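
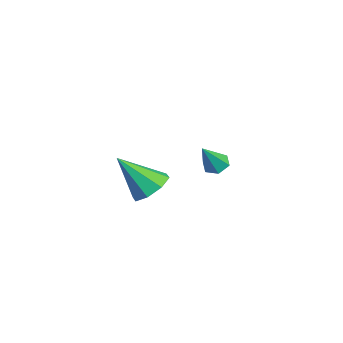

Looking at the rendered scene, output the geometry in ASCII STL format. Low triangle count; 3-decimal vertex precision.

solid 
facet normal -0.415 0.434 -0.799
outer loop
vertex -3.185 2.532 -1.503
vertex -3.754 2.529 -1.209
vertex -3.361 3.03 -1.141
endloop
endfacet
facet normal 0.953 0.298 0.053
outer loop
vertex -3.185 2.532 -1.503
vertex -3.361 3.03 -1.141
vertex -3.046 1.791 0.149
endloop
endfacet
facet normal -0.416 0.435 -0.799
outer loop
vertex -3.361 3.03 -1.141
vertex -3.754 2.529 -1.209
vertex -3.929 3.027 -0.847
endloop
endfacet
facet normal 0.315 0.722 0.616
outer loop
vertex -3.361 3.03 -1.141
vertex -3.929 3.027 -0.847
vertex -3.046 1.791 0.149
endloop
endfacet
facet normal -0.415 0.435 -0.799
outer loop
vertex -3.929 3.027 -0.847
vertex -3.754 2.529 -1.209
vertex -4.322 2.527 -0.915
endloop
endfacet
facet normal -0.509 0.290 0.811
outer loop
vertex -3.929 3.027 -0.847
vertex -4.322 2.527 -0.915
vertex -3.046 1.791 0.149
endloop
endfacet
facet normal -0.415 0.435 -0.799
outer loop
vertex -4.322 2.527 -0.915
vertex -3.754 2.529 -1.209
vertex -4.147 2.029 -1.277
endloop
endfacet
facet normal -0.696 -0.566 0.443
outer loop
vertex -4.322 2.527 -0.915
vertex -4.147 2.029 -1.277
vertex -3.046 1.791 0.149
endloop
endfacet
facet normal -0.415 0.435 -0.799
outer loop
vertex -4.147 2.029 -1.277
vertex -3.754 2.529 -1.209
vertex -3.578 2.032 -1.571
endloop
endfacet
facet normal -0.057 -0.991 -0.121
outer loop
vertex -4.147 2.029 -1.277
vertex -3.578 2.032 -1.571
vertex -3.046 1.791 0.149
endloop
endfacet
facet normal -0.415 0.435 -0.799
outer loop
vertex -3.578 2.032 -1.571
vertex -3.754 2.529 -1.209
vertex -3.185 2.532 -1.503
endloop
endfacet
facet normal 0.766 -0.560 -0.315
outer loop
vertex -3.578 2.032 -1.571
vertex -3.185 2.532 -1.503
vertex -3.046 1.791 0.149
endloop
endfacet
facet normal 0.168 0.625 -0.762
outer loop
vertex 2.351 -0.719 0.994
vertex 1.552 -1.016 0.574
vertex 1.771 -0.325 1.189
endloop
endfacet
facet normal 0.468 0.273 0.840
outer loop
vertex 2.351 -0.719 0.994
vertex 1.771 -0.325 1.189
vertex 1.208 -2.304 2.146
endloop
endfacet
facet normal 0.167 0.625 -0.762
outer loop
vertex 1.771 -0.325 1.189
vertex 1.552 -1.016 0.574
vertex 1.063 -0.337 1.024
endloop
endfacet
facet normal -0.208 0.473 0.856
outer loop
vertex 1.771 -0.325 1.189
vertex 1.063 -0.337 1.024
vertex 1.208 -2.304 2.146
endloop
endfacet
facet normal 0.166 0.625 -0.763
outer loop
vertex 1.063 -0.337 1.024
vertex 1.552 -1.016 0.574
vertex 0.642 -0.747 0.596
endloop
endfacet
facet normal -0.800 0.252 0.545
outer loop
vertex 1.063 -0.337 1.024
vertex 0.642 -0.747 0.596
vertex 1.208 -2.304 2.146
endloop
endfacet
facet normal 0.166 0.625 -0.762
outer loop
vertex 0.642 -0.747 0.596
vertex 1.552 -1.016 0.574
vertex 0.753 -1.314 0.155
endloop
endfacet
facet normal -0.962 -0.259 0.091
outer loop
vertex 0.642 -0.747 0.596
vertex 0.753 -1.314 0.155
vertex 1.208 -2.304 2.146
endloop
endfacet
facet normal 0.167 0.625 -0.763
outer loop
vertex 0.753 -1.314 0.155
vertex 1.552 -1.016 0.574
vertex 1.333 -1.707 -0.04
endloop
endfacet
facet normal -0.599 -0.763 -0.243
outer loop
vertex 0.753 -1.314 0.155
vertex 1.333 -1.707 -0.04
vertex 1.208 -2.304 2.146
endloop
endfacet
facet normal 0.168 0.624 -0.763
outer loop
vertex 1.333 -1.707 -0.04
vertex 1.552 -1.016 0.574
vertex 2.041 -1.696 0.125
endloop
endfacet
facet normal 0.075 -0.963 -0.259
outer loop
vertex 1.333 -1.707 -0.04
vertex 2.041 -1.696 0.125
vertex 1.208 -2.304 2.146
endloop
endfacet
facet normal 0.167 0.624 -0.763
outer loop
vertex 2.041 -1.696 0.125
vertex 1.552 -1.016 0.574
vertex 2.463 -1.286 0.553
endloop
endfacet
facet normal 0.668 -0.742 0.052
outer loop
vertex 2.041 -1.696 0.125
vertex 2.463 -1.286 0.553
vertex 1.208 -2.304 2.146
endloop
endfacet
facet normal 0.168 0.626 -0.762
outer loop
vertex 2.463 -1.286 0.553
vertex 1.552 -1.016 0.574
vertex 2.351 -0.719 0.994
endloop
endfacet
facet normal 0.831 -0.230 0.507
outer loop
vertex 2.463 -1.286 0.553
vertex 2.351 -0.719 0.994
vertex 1.208 -2.304 2.146
endloop
endfacet

endsolid


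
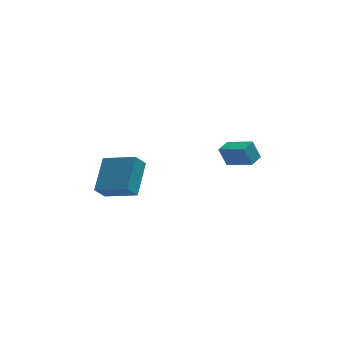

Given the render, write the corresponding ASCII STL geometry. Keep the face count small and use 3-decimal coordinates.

solid 
facet normal -0.759 0.558 -0.334
outer loop
vertex -4.269 -0.189 -1.662
vertex -3.571 1.491 -0.442
vertex -3.696 0.131 -2.43
endloop
endfacet
facet normal -0.318 -0.767 -0.557
outer loop
vertex -2.169 -0.991 -1.758
vertex -4.269 -0.189 -1.662
vertex -3.696 0.131 -2.43
endloop
endfacet
facet normal -0.759 0.559 -0.334
outer loop
vertex -3.696 0.131 -2.43
vertex -3.571 1.491 -0.442
vertex -2.997 1.811 -1.21
endloop
endfacet
facet normal 0.567 0.316 -0.760
outer loop
vertex -2.997 1.811 -1.21
vertex -2.169 -0.991 -1.758
vertex -3.696 0.131 -2.43
endloop
endfacet
facet normal -0.567 -0.317 0.760
outer loop
vertex -4.269 -0.189 -1.662
vertex -2.044 0.369 0.23
vertex -3.571 1.491 -0.442
endloop
endfacet
facet normal -0.318 -0.767 -0.557
outer loop
vertex -2.743 -1.311 -0.99
vertex -4.269 -0.189 -1.662
vertex -2.169 -0.991 -1.758
endloop
endfacet
facet normal -0.567 -0.316 0.760
outer loop
vertex -2.743 -1.311 -0.99
vertex -2.044 0.369 0.23
vertex -4.269 -0.189 -1.662
endloop
endfacet
facet normal 0.318 0.767 0.557
outer loop
vertex -3.571 1.491 -0.442
vertex -2.044 0.369 0.23
vertex -2.997 1.811 -1.21
endloop
endfacet
facet normal 0.567 0.316 -0.760
outer loop
vertex -1.471 0.689 -0.538
vertex -2.169 -0.991 -1.758
vertex -2.997 1.811 -1.21
endloop
endfacet
facet normal 0.319 0.767 0.557
outer loop
vertex -2.997 1.811 -1.21
vertex -2.044 0.369 0.23
vertex -1.471 0.689 -0.538
endloop
endfacet
facet normal 0.759 -0.558 0.335
outer loop
vertex -1.471 0.689 -0.538
vertex -2.743 -1.311 -0.99
vertex -2.169 -0.991 -1.758
endloop
endfacet
facet normal 0.759 -0.558 0.334
outer loop
vertex -2.044 0.369 0.23
vertex -2.743 -1.311 -0.99
vertex -1.471 0.689 -0.538
endloop
endfacet
facet normal -0.649 0.663 -0.373
outer loop
vertex 2.252 0.344 0.31
vertex 2.843 0.976 0.405
vertex 2.653 0.131 -0.768
endloop
endfacet
facet normal -0.679 -0.726 -0.109
outer loop
vertex 3.737 -0.976 -0.145
vertex 2.252 0.344 0.31
vertex 2.653 0.131 -0.768
endloop
endfacet
facet normal -0.649 0.663 -0.373
outer loop
vertex 2.653 0.131 -0.768
vertex 2.843 0.976 0.405
vertex 3.244 0.763 -0.673
endloop
endfacet
facet normal 0.343 -0.182 -0.921
outer loop
vertex 3.244 0.763 -0.673
vertex 3.737 -0.976 -0.145
vertex 2.653 0.131 -0.768
endloop
endfacet
facet normal -0.343 0.182 0.921
outer loop
vertex 2.252 0.344 0.31
vertex 3.927 -0.131 1.028
vertex 2.843 0.976 0.405
endloop
endfacet
facet normal -0.679 -0.726 -0.109
outer loop
vertex 3.336 -0.763 0.933
vertex 2.252 0.344 0.31
vertex 3.737 -0.976 -0.145
endloop
endfacet
facet normal -0.343 0.182 0.921
outer loop
vertex 3.336 -0.763 0.933
vertex 3.927 -0.131 1.028
vertex 2.252 0.344 0.31
endloop
endfacet
facet normal 0.679 0.726 0.109
outer loop
vertex 2.843 0.976 0.405
vertex 3.927 -0.131 1.028
vertex 3.244 0.763 -0.673
endloop
endfacet
facet normal 0.343 -0.182 -0.921
outer loop
vertex 4.328 -0.344 -0.05
vertex 3.737 -0.976 -0.145
vertex 3.244 0.763 -0.673
endloop
endfacet
facet normal 0.679 0.726 0.109
outer loop
vertex 3.244 0.763 -0.673
vertex 3.927 -0.131 1.028
vertex 4.328 -0.344 -0.05
endloop
endfacet
facet normal 0.649 -0.663 0.373
outer loop
vertex 4.328 -0.344 -0.05
vertex 3.336 -0.763 0.933
vertex 3.737 -0.976 -0.145
endloop
endfacet
facet normal 0.649 -0.663 0.373
outer loop
vertex 3.927 -0.131 1.028
vertex 3.336 -0.763 0.933
vertex 4.328 -0.344 -0.05
endloop
endfacet

endsolid


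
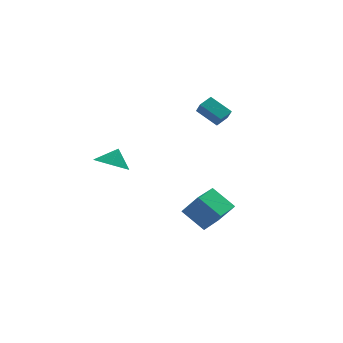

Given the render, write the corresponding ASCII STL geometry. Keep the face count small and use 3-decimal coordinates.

solid 
facet normal -0.469 -0.344 -0.813
outer loop
vertex -2.451 0.666 0.255
vertex -3.284 0.352 0.868
vertex -3.025 1.256 0.336
endloop
endfacet
facet normal 0.720 0.690 0.075
outer loop
vertex -2.451 0.666 0.255
vertex -3.025 1.256 0.336
vertex -2.716 0.768 1.852
endloop
endfacet
facet normal -0.469 -0.344 -0.813
outer loop
vertex -3.025 1.256 0.336
vertex -3.284 0.352 0.868
vertex -3.75 1.316 0.729
endloop
endfacet
facet normal 0.218 0.941 0.259
outer loop
vertex -3.025 1.256 0.336
vertex -3.75 1.316 0.729
vertex -2.716 0.768 1.852
endloop
endfacet
facet normal -0.469 -0.344 -0.814
outer loop
vertex -3.75 1.316 0.729
vertex -3.284 0.352 0.868
vertex -4.202 0.811 1.203
endloop
endfacet
facet normal -0.237 0.769 0.594
outer loop
vertex -3.75 1.316 0.729
vertex -4.202 0.811 1.203
vertex -2.716 0.768 1.852
endloop
endfacet
facet normal -0.469 -0.344 -0.814
outer loop
vertex -4.202 0.811 1.203
vertex -3.284 0.352 0.868
vertex -4.116 0.038 1.48
endloop
endfacet
facet normal -0.378 0.275 0.884
outer loop
vertex -4.202 0.811 1.203
vertex -4.116 0.038 1.48
vertex -2.716 0.768 1.852
endloop
endfacet
facet normal -0.469 -0.344 -0.814
outer loop
vertex -4.116 0.038 1.48
vertex -3.284 0.352 0.868
vertex -3.542 -0.552 1.399
endloop
endfacet
facet normal -0.124 -0.252 0.960
outer loop
vertex -4.116 0.038 1.48
vertex -3.542 -0.552 1.399
vertex -2.716 0.768 1.852
endloop
endfacet
facet normal -0.468 -0.344 -0.814
outer loop
vertex -3.542 -0.552 1.399
vertex -3.284 0.352 0.868
vertex -2.817 -0.612 1.007
endloop
endfacet
facet normal 0.378 -0.503 0.777
outer loop
vertex -3.542 -0.552 1.399
vertex -2.817 -0.612 1.007
vertex -2.716 0.768 1.852
endloop
endfacet
facet normal -0.469 -0.344 -0.813
outer loop
vertex -2.817 -0.612 1.007
vertex -3.284 0.352 0.868
vertex -2.365 -0.108 0.533
endloop
endfacet
facet normal 0.833 -0.332 0.442
outer loop
vertex -2.817 -0.612 1.007
vertex -2.365 -0.108 0.533
vertex -2.716 0.768 1.852
endloop
endfacet
facet normal -0.469 -0.344 -0.813
outer loop
vertex -2.365 -0.108 0.533
vertex -3.284 0.352 0.868
vertex -2.451 0.666 0.255
endloop
endfacet
facet normal 0.975 0.163 0.151
outer loop
vertex -2.365 -0.108 0.533
vertex -2.451 0.666 0.255
vertex -2.716 0.768 1.852
endloop
endfacet
facet normal -0.516 0.634 0.576
outer loop
vertex 0.358 -4.03 -0.074
vertex 1.699 -2.732 -0.302
vertex -0.402 -3.473 -1.367
endloop
endfacet
facet normal -0.713 -0.690 0.122
outer loop
vertex 0.521 -4.608 -2.398
vertex 0.358 -4.03 -0.074
vertex -0.402 -3.473 -1.367
endloop
endfacet
facet normal -0.516 0.634 0.576
outer loop
vertex -0.402 -3.473 -1.367
vertex 1.699 -2.732 -0.302
vertex 0.939 -2.175 -1.595
endloop
endfacet
facet normal -0.475 0.348 -0.808
outer loop
vertex 0.939 -2.175 -1.595
vertex 0.521 -4.608 -2.398
vertex -0.402 -3.473 -1.367
endloop
endfacet
facet normal 0.475 -0.348 0.808
outer loop
vertex 0.358 -4.03 -0.074
vertex 2.622 -3.867 -1.333
vertex 1.699 -2.732 -0.302
endloop
endfacet
facet normal -0.713 -0.690 0.122
outer loop
vertex 1.281 -5.165 -1.105
vertex 0.358 -4.03 -0.074
vertex 0.521 -4.608 -2.398
endloop
endfacet
facet normal 0.475 -0.348 0.808
outer loop
vertex 1.281 -5.165 -1.105
vertex 2.622 -3.867 -1.333
vertex 0.358 -4.03 -0.074
endloop
endfacet
facet normal 0.713 0.690 -0.122
outer loop
vertex 1.699 -2.732 -0.302
vertex 2.622 -3.867 -1.333
vertex 0.939 -2.175 -1.595
endloop
endfacet
facet normal -0.475 0.348 -0.808
outer loop
vertex 1.862 -3.31 -2.626
vertex 0.521 -4.608 -2.398
vertex 0.939 -2.175 -1.595
endloop
endfacet
facet normal 0.713 0.690 -0.122
outer loop
vertex 0.939 -2.175 -1.595
vertex 2.622 -3.867 -1.333
vertex 1.862 -3.31 -2.626
endloop
endfacet
facet normal 0.516 -0.634 -0.576
outer loop
vertex 1.862 -3.31 -2.626
vertex 1.281 -5.165 -1.105
vertex 0.521 -4.608 -2.398
endloop
endfacet
facet normal 0.516 -0.634 -0.576
outer loop
vertex 2.622 -3.867 -1.333
vertex 1.281 -5.165 -1.105
vertex 1.862 -3.31 -2.626
endloop
endfacet
facet normal -0.544 0.675 0.498
outer loop
vertex 3.12 3.365 3.193
vertex 3.974 3.854 3.463
vertex 3.064 3.887 2.425
endloop
endfacet
facet normal -0.837 -0.479 -0.264
outer loop
vertex 3.966 2.766 1.597
vertex 3.12 3.365 3.193
vertex 3.064 3.887 2.425
endloop
endfacet
facet normal -0.544 0.675 0.498
outer loop
vertex 3.064 3.887 2.425
vertex 3.974 3.854 3.463
vertex 3.918 4.376 2.695
endloop
endfacet
facet normal -0.060 0.561 -0.825
outer loop
vertex 3.918 4.376 2.695
vertex 3.966 2.766 1.597
vertex 3.064 3.887 2.425
endloop
endfacet
facet normal 0.060 -0.561 0.825
outer loop
vertex 3.12 3.365 3.193
vertex 4.876 2.733 2.635
vertex 3.974 3.854 3.463
endloop
endfacet
facet normal -0.837 -0.479 -0.264
outer loop
vertex 4.022 2.244 2.365
vertex 3.12 3.365 3.193
vertex 3.966 2.766 1.597
endloop
endfacet
facet normal 0.060 -0.561 0.825
outer loop
vertex 4.022 2.244 2.365
vertex 4.876 2.733 2.635
vertex 3.12 3.365 3.193
endloop
endfacet
facet normal 0.837 0.479 0.264
outer loop
vertex 3.974 3.854 3.463
vertex 4.876 2.733 2.635
vertex 3.918 4.376 2.695
endloop
endfacet
facet normal -0.060 0.561 -0.825
outer loop
vertex 4.82 3.255 1.867
vertex 3.966 2.766 1.597
vertex 3.918 4.376 2.695
endloop
endfacet
facet normal 0.837 0.479 0.264
outer loop
vertex 3.918 4.376 2.695
vertex 4.876 2.733 2.635
vertex 4.82 3.255 1.867
endloop
endfacet
facet normal 0.544 -0.675 -0.498
outer loop
vertex 4.82 3.255 1.867
vertex 4.022 2.244 2.365
vertex 3.966 2.766 1.597
endloop
endfacet
facet normal 0.544 -0.675 -0.498
outer loop
vertex 4.876 2.733 2.635
vertex 4.022 2.244 2.365
vertex 4.82 3.255 1.867
endloop
endfacet

endsolid


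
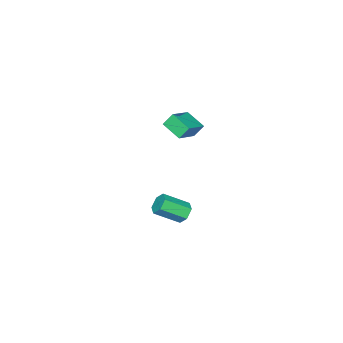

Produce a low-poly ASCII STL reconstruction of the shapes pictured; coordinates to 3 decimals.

solid 
facet normal -0.425 0.409 0.808
outer loop
vertex -4.018 0.697 4.189
vertex -2.578 0.846 4.871
vertex -3.892 1.85 3.671
endloop
endfacet
facet normal -0.900 -0.093 -0.427
outer loop
vertex -3.522 1.494 2.969
vertex -4.018 0.697 4.189
vertex -3.892 1.85 3.671
endloop
endfacet
facet normal -0.425 0.409 0.808
outer loop
vertex -3.892 1.85 3.671
vertex -2.578 0.846 4.871
vertex -2.452 1.999 4.354
endloop
endfacet
facet normal 0.100 0.908 -0.408
outer loop
vertex -2.452 1.999 4.354
vertex -3.522 1.494 2.969
vertex -3.892 1.85 3.671
endloop
endfacet
facet normal -0.099 -0.908 0.408
outer loop
vertex -4.018 0.697 4.189
vertex -2.208 0.49 4.169
vertex -2.578 0.846 4.871
endloop
endfacet
facet normal -0.900 -0.093 -0.426
outer loop
vertex -3.648 0.341 3.486
vertex -4.018 0.697 4.189
vertex -3.522 1.494 2.969
endloop
endfacet
facet normal -0.099 -0.908 0.407
outer loop
vertex -3.648 0.341 3.486
vertex -2.208 0.49 4.169
vertex -4.018 0.697 4.189
endloop
endfacet
facet normal 0.900 0.093 0.427
outer loop
vertex -2.578 0.846 4.871
vertex -2.208 0.49 4.169
vertex -2.452 1.999 4.354
endloop
endfacet
facet normal 0.099 0.908 -0.408
outer loop
vertex -2.082 1.643 3.651
vertex -3.522 1.494 2.969
vertex -2.452 1.999 4.354
endloop
endfacet
facet normal 0.900 0.093 0.426
outer loop
vertex -2.452 1.999 4.354
vertex -2.208 0.49 4.169
vertex -2.082 1.643 3.651
endloop
endfacet
facet normal 0.425 -0.409 -0.808
outer loop
vertex -2.082 1.643 3.651
vertex -3.648 0.341 3.486
vertex -3.522 1.494 2.969
endloop
endfacet
facet normal 0.425 -0.409 -0.807
outer loop
vertex -2.208 0.49 4.169
vertex -3.648 0.341 3.486
vertex -2.082 1.643 3.651
endloop
endfacet
facet normal -0.594 0.603 -0.533
outer loop
vertex -2.933 1.048 -3.821
vertex -3.416 0.994 -3.344
vertex -2.951 1.488 -3.303
endloop
endfacet
facet normal 0.804 0.466 -0.368
outer loop
vertex -2.933 1.048 -3.821
vertex -2.951 1.488 -3.303
vertex -1.942 0.04 -2.932
endloop
endfacet
facet normal 0.804 0.466 -0.369
outer loop
vertex -1.942 0.04 -2.932
vertex -2.951 1.488 -3.303
vertex -1.959 0.48 -2.414
endloop
endfacet
facet normal 0.593 -0.604 0.532
outer loop
vertex -1.942 0.04 -2.932
vertex -1.959 0.48 -2.414
vertex -2.424 -0.014 -2.456
endloop
endfacet
facet normal -0.594 0.603 -0.532
outer loop
vertex -2.951 1.488 -3.303
vertex -3.416 0.994 -3.344
vertex -3.433 1.434 -2.826
endloop
endfacet
facet normal 0.381 0.793 0.475
outer loop
vertex -2.951 1.488 -3.303
vertex -3.433 1.434 -2.826
vertex -1.959 0.48 -2.414
endloop
endfacet
facet normal 0.381 0.793 0.475
outer loop
vertex -1.959 0.48 -2.414
vertex -3.433 1.434 -2.826
vertex -2.442 0.426 -1.937
endloop
endfacet
facet normal 0.593 -0.604 0.532
outer loop
vertex -1.959 0.48 -2.414
vertex -2.442 0.426 -1.937
vertex -2.424 -0.014 -2.456
endloop
endfacet
facet normal -0.593 0.604 -0.532
outer loop
vertex -3.433 1.434 -2.826
vertex -3.416 0.994 -3.344
vertex -3.898 0.94 -2.868
endloop
endfacet
facet normal -0.424 0.328 0.844
outer loop
vertex -3.433 1.434 -2.826
vertex -3.898 0.94 -2.868
vertex -2.442 0.426 -1.937
endloop
endfacet
facet normal -0.424 0.328 0.844
outer loop
vertex -2.442 0.426 -1.937
vertex -3.898 0.94 -2.868
vertex -2.907 -0.068 -1.979
endloop
endfacet
facet normal 0.593 -0.604 0.532
outer loop
vertex -2.442 0.426 -1.937
vertex -2.907 -0.068 -1.979
vertex -2.424 -0.014 -2.456
endloop
endfacet
facet normal -0.593 0.604 -0.532
outer loop
vertex -3.898 0.94 -2.868
vertex -3.416 0.994 -3.344
vertex -3.881 0.5 -3.386
endloop
endfacet
facet normal -0.804 -0.465 0.369
outer loop
vertex -3.898 0.94 -2.868
vertex -3.881 0.5 -3.386
vertex -2.907 -0.068 -1.979
endloop
endfacet
facet normal -0.804 -0.467 0.368
outer loop
vertex -2.907 -0.068 -1.979
vertex -3.881 0.5 -3.386
vertex -2.889 -0.508 -2.497
endloop
endfacet
facet normal 0.594 -0.603 0.533
outer loop
vertex -2.907 -0.068 -1.979
vertex -2.889 -0.508 -2.497
vertex -2.424 -0.014 -2.456
endloop
endfacet
facet normal -0.593 0.604 -0.532
outer loop
vertex -3.881 0.5 -3.386
vertex -3.416 0.994 -3.344
vertex -3.398 0.554 -3.863
endloop
endfacet
facet normal -0.380 -0.793 -0.475
outer loop
vertex -3.881 0.5 -3.386
vertex -3.398 0.554 -3.863
vertex -2.889 -0.508 -2.497
endloop
endfacet
facet normal -0.381 -0.793 -0.475
outer loop
vertex -2.889 -0.508 -2.497
vertex -3.398 0.554 -3.863
vertex -2.407 -0.454 -2.974
endloop
endfacet
facet normal 0.594 -0.603 0.532
outer loop
vertex -2.889 -0.508 -2.497
vertex -2.407 -0.454 -2.974
vertex -2.424 -0.014 -2.456
endloop
endfacet
facet normal -0.593 0.604 -0.532
outer loop
vertex -3.398 0.554 -3.863
vertex -3.416 0.994 -3.344
vertex -2.933 1.048 -3.821
endloop
endfacet
facet normal 0.424 -0.328 -0.844
outer loop
vertex -3.398 0.554 -3.863
vertex -2.933 1.048 -3.821
vertex -2.407 -0.454 -2.974
endloop
endfacet
facet normal 0.424 -0.328 -0.844
outer loop
vertex -2.407 -0.454 -2.974
vertex -2.933 1.048 -3.821
vertex -1.942 0.04 -2.932
endloop
endfacet
facet normal 0.593 -0.604 0.532
outer loop
vertex -2.407 -0.454 -2.974
vertex -1.942 0.04 -2.932
vertex -2.424 -0.014 -2.456
endloop
endfacet

endsolid


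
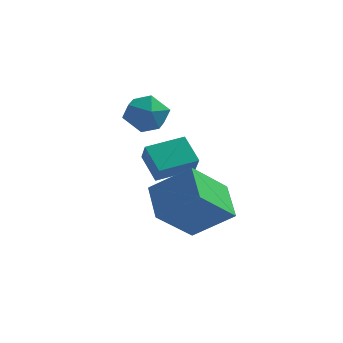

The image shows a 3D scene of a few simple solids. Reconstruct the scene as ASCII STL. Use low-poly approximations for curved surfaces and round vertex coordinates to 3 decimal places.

solid 
facet normal -0.459 0.088 0.884
outer loop
vertex -2.924 1.937 0.236
vertex -2.857 1.001 0.364
vertex -2.164 1.571 0.667
endloop
endfacet
facet normal -0.087 0.678 0.730
outer loop
vertex -2.924 1.937 0.236
vertex -2.164 1.571 0.667
vertex -2.06 2.267 0.033
endloop
endfacet
facet normal -0.332 0.937 0.111
outer loop
vertex -2.924 1.937 0.236
vertex -2.06 2.267 0.033
vertex -2.688 2.127 -0.661
endloop
endfacet
facet normal -0.854 0.507 -0.117
outer loop
vertex -2.924 1.937 0.236
vertex -2.688 2.127 -0.661
vertex -3.18 1.345 -0.456
endloop
endfacet
facet normal -0.933 -0.018 0.360
outer loop
vertex -2.924 1.937 0.236
vertex -3.18 1.345 -0.456
vertex -2.857 1.001 0.364
endloop
endfacet
facet normal 0.595 0.491 0.636
outer loop
vertex -2.06 2.267 0.033
vertex -2.164 1.571 0.667
vertex -1.46 1.535 0.036
endloop
endfacet
facet normal -0.006 -0.463 0.886
outer loop
vertex -2.164 1.571 0.667
vertex -2.857 1.001 0.364
vertex -1.952 0.753 0.241
endloop
endfacet
facet normal -0.773 -0.633 0.039
outer loop
vertex -2.857 1.001 0.364
vertex -3.18 1.345 -0.456
vertex -2.58 0.613 -0.453
endloop
endfacet
facet normal -0.646 0.214 -0.733
outer loop
vertex -3.18 1.345 -0.456
vertex -2.688 2.127 -0.661
vertex -2.476 1.309 -1.087
endloop
endfacet
facet normal 0.200 0.910 -0.364
outer loop
vertex -2.688 2.127 -0.661
vertex -2.06 2.267 0.033
vertex -1.783 1.879 -0.784
endloop
endfacet
facet normal 0.854 -0.507 0.117
outer loop
vertex -1.716 0.943 -0.656
vertex -1.46 1.535 0.036
vertex -1.952 0.753 0.241
endloop
endfacet
facet normal 0.332 -0.937 -0.111
outer loop
vertex -1.716 0.943 -0.656
vertex -1.952 0.753 0.241
vertex -2.58 0.613 -0.453
endloop
endfacet
facet normal 0.087 -0.678 -0.730
outer loop
vertex -1.716 0.943 -0.656
vertex -2.58 0.613 -0.453
vertex -2.476 1.309 -1.087
endloop
endfacet
facet normal 0.459 -0.088 -0.884
outer loop
vertex -1.716 0.943 -0.656
vertex -2.476 1.309 -1.087
vertex -1.783 1.879 -0.784
endloop
endfacet
facet normal 0.933 0.018 -0.360
outer loop
vertex -1.716 0.943 -0.656
vertex -1.783 1.879 -0.784
vertex -1.46 1.535 0.036
endloop
endfacet
facet normal 0.646 -0.214 0.733
outer loop
vertex -1.952 0.753 0.241
vertex -1.46 1.535 0.036
vertex -2.164 1.571 0.667
endloop
endfacet
facet normal -0.200 -0.910 0.364
outer loop
vertex -2.58 0.613 -0.453
vertex -1.952 0.753 0.241
vertex -2.857 1.001 0.364
endloop
endfacet
facet normal -0.595 -0.491 -0.636
outer loop
vertex -2.476 1.309 -1.087
vertex -2.58 0.613 -0.453
vertex -3.18 1.345 -0.456
endloop
endfacet
facet normal 0.006 0.463 -0.886
outer loop
vertex -1.783 1.879 -0.784
vertex -2.476 1.309 -1.087
vertex -2.688 2.127 -0.661
endloop
endfacet
facet normal 0.773 0.633 -0.039
outer loop
vertex -1.46 1.535 0.036
vertex -1.783 1.879 -0.784
vertex -2.06 2.267 0.033
endloop
endfacet
facet normal -0.801 -0.056 -0.595
outer loop
vertex -1.278 -2.252 -1.949
vertex -0.317 -1.058 -3.355
vertex -0.686 -3.526 -2.626
endloop
endfacet
facet normal -0.462 -0.574 0.676
outer loop
vertex 0.797 -3.422 -1.525
vertex -1.278 -2.252 -1.949
vertex -0.686 -3.526 -2.626
endloop
endfacet
facet normal -0.801 -0.056 -0.596
outer loop
vertex -0.686 -3.526 -2.626
vertex -0.317 -1.058 -3.355
vertex 0.276 -2.332 -4.032
endloop
endfacet
facet normal 0.380 -0.817 -0.434
outer loop
vertex 0.276 -2.332 -4.032
vertex 0.797 -3.422 -1.525
vertex -0.686 -3.526 -2.626
endloop
endfacet
facet normal -0.380 0.817 0.434
outer loop
vertex -1.278 -2.252 -1.949
vertex 1.166 -0.954 -2.254
vertex -0.317 -1.058 -3.355
endloop
endfacet
facet normal -0.462 -0.574 0.676
outer loop
vertex 0.204 -2.148 -0.848
vertex -1.278 -2.252 -1.949
vertex 0.797 -3.422 -1.525
endloop
endfacet
facet normal -0.380 0.817 0.434
outer loop
vertex 0.204 -2.148 -0.848
vertex 1.166 -0.954 -2.254
vertex -1.278 -2.252 -1.949
endloop
endfacet
facet normal 0.462 0.574 -0.676
outer loop
vertex -0.317 -1.058 -3.355
vertex 1.166 -0.954 -2.254
vertex 0.276 -2.332 -4.032
endloop
endfacet
facet normal 0.380 -0.817 -0.434
outer loop
vertex 1.758 -2.228 -2.931
vertex 0.797 -3.422 -1.525
vertex 0.276 -2.332 -4.032
endloop
endfacet
facet normal 0.462 0.574 -0.676
outer loop
vertex 0.276 -2.332 -4.032
vertex 1.166 -0.954 -2.254
vertex 1.758 -2.228 -2.931
endloop
endfacet
facet normal 0.801 0.056 0.596
outer loop
vertex 1.758 -2.228 -2.931
vertex 0.204 -2.148 -0.848
vertex 0.797 -3.422 -1.525
endloop
endfacet
facet normal 0.801 0.056 0.596
outer loop
vertex 1.166 -0.954 -2.254
vertex 0.204 -2.148 -0.848
vertex 1.758 -2.228 -2.931
endloop
endfacet
facet normal -0.786 -0.603 -0.140
outer loop
vertex -1.128 -1.367 -1.564
vertex -1.816 -0.641 -0.831
vertex -1.397 -0.835 -2.343
endloop
endfacet
facet normal 0.555 -0.585 -0.591
outer loop
vertex -0.204 0.081 -2.129
vertex -1.128 -1.367 -1.564
vertex -1.397 -0.835 -2.343
endloop
endfacet
facet normal -0.785 -0.603 -0.140
outer loop
vertex -1.397 -0.835 -2.343
vertex -1.816 -0.641 -0.831
vertex -2.085 -0.11 -1.609
endloop
endfacet
facet normal -0.275 0.543 -0.794
outer loop
vertex -2.085 -0.11 -1.609
vertex -0.204 0.081 -2.129
vertex -1.397 -0.835 -2.343
endloop
endfacet
facet normal 0.274 -0.542 0.794
outer loop
vertex -1.128 -1.367 -1.564
vertex -0.623 0.275 -0.617
vertex -1.816 -0.641 -0.831
endloop
endfacet
facet normal 0.555 -0.585 -0.591
outer loop
vertex 0.065 -0.45 -1.351
vertex -1.128 -1.367 -1.564
vertex -0.204 0.081 -2.129
endloop
endfacet
facet normal 0.275 -0.542 0.794
outer loop
vertex 0.065 -0.45 -1.351
vertex -0.623 0.275 -0.617
vertex -1.128 -1.367 -1.564
endloop
endfacet
facet normal -0.555 0.585 0.591
outer loop
vertex -1.816 -0.641 -0.831
vertex -0.623 0.275 -0.617
vertex -2.085 -0.11 -1.609
endloop
endfacet
facet normal -0.275 0.542 -0.794
outer loop
vertex -0.892 0.807 -1.396
vertex -0.204 0.081 -2.129
vertex -2.085 -0.11 -1.609
endloop
endfacet
facet normal -0.555 0.585 0.591
outer loop
vertex -2.085 -0.11 -1.609
vertex -0.623 0.275 -0.617
vertex -0.892 0.807 -1.396
endloop
endfacet
facet normal 0.785 0.603 0.140
outer loop
vertex -0.892 0.807 -1.396
vertex 0.065 -0.45 -1.351
vertex -0.204 0.081 -2.129
endloop
endfacet
facet normal 0.785 0.603 0.141
outer loop
vertex -0.623 0.275 -0.617
vertex 0.065 -0.45 -1.351
vertex -0.892 0.807 -1.396
endloop
endfacet

endsolid


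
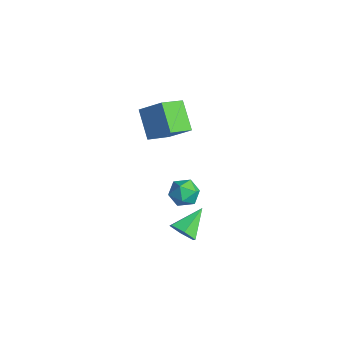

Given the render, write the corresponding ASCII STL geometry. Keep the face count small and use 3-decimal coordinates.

solid 
facet normal 0.283 -0.818 -0.501
outer loop
vertex 4.817 -3.245 -3.72
vertex 3.951 -3.556 -3.701
vertex 4.235 -3.03 -4.4
endloop
endfacet
facet normal 0.558 0.799 -0.225
outer loop
vertex 4.817 -3.245 -3.72
vertex 4.235 -3.03 -4.4
vertex 3.409 -1.984 -2.739
endloop
endfacet
facet normal 0.282 -0.818 -0.501
outer loop
vertex 4.235 -3.03 -4.4
vertex 3.951 -3.556 -3.701
vertex 3.369 -3.34 -4.381
endloop
endfacet
facet normal -0.280 0.744 -0.607
outer loop
vertex 4.235 -3.03 -4.4
vertex 3.369 -3.34 -4.381
vertex 3.409 -1.984 -2.739
endloop
endfacet
facet normal 0.282 -0.818 -0.501
outer loop
vertex 3.369 -3.34 -4.381
vertex 3.951 -3.556 -3.701
vertex 3.085 -3.866 -3.682
endloop
endfacet
facet normal -0.947 0.258 -0.190
outer loop
vertex 3.369 -3.34 -4.381
vertex 3.085 -3.866 -3.682
vertex 3.409 -1.984 -2.739
endloop
endfacet
facet normal 0.282 -0.818 -0.501
outer loop
vertex 3.085 -3.866 -3.682
vertex 3.951 -3.556 -3.701
vertex 3.666 -4.082 -3.002
endloop
endfacet
facet normal -0.775 -0.171 0.608
outer loop
vertex 3.085 -3.866 -3.682
vertex 3.666 -4.082 -3.002
vertex 3.409 -1.984 -2.739
endloop
endfacet
facet normal 0.283 -0.818 -0.500
outer loop
vertex 3.666 -4.082 -3.002
vertex 3.951 -3.556 -3.701
vertex 4.532 -3.771 -3.021
endloop
endfacet
facet normal 0.064 -0.116 0.991
outer loop
vertex 3.666 -4.082 -3.002
vertex 4.532 -3.771 -3.021
vertex 3.409 -1.984 -2.739
endloop
endfacet
facet normal 0.283 -0.818 -0.500
outer loop
vertex 4.532 -3.771 -3.021
vertex 3.951 -3.556 -3.701
vertex 4.817 -3.245 -3.72
endloop
endfacet
facet normal 0.731 0.368 0.575
outer loop
vertex 4.532 -3.771 -3.021
vertex 4.817 -3.245 -3.72
vertex 3.409 -1.984 -2.739
endloop
endfacet
facet normal -0.750 0.152 0.644
outer loop
vertex -0.572 -3.683 3.593
vertex 0.565 -2.901 4.734
vertex -0.885 -2.176 2.873
endloop
endfacet
facet normal -0.635 -0.436 -0.637
outer loop
vertex 0.615 -2.479 1.586
vertex -0.572 -3.683 3.593
vertex -0.885 -2.176 2.873
endloop
endfacet
facet normal -0.750 0.151 0.644
outer loop
vertex -0.885 -2.176 2.873
vertex 0.565 -2.901 4.734
vertex 0.251 -1.394 4.014
endloop
endfacet
facet normal -0.185 0.887 -0.424
outer loop
vertex 0.251 -1.394 4.014
vertex 0.615 -2.479 1.586
vertex -0.885 -2.176 2.873
endloop
endfacet
facet normal 0.185 -0.887 0.424
outer loop
vertex -0.572 -3.683 3.593
vertex 2.065 -3.204 3.447
vertex 0.565 -2.901 4.734
endloop
endfacet
facet normal -0.635 -0.437 -0.637
outer loop
vertex 0.929 -3.986 2.306
vertex -0.572 -3.683 3.593
vertex 0.615 -2.479 1.586
endloop
endfacet
facet normal 0.185 -0.887 0.424
outer loop
vertex 0.929 -3.986 2.306
vertex 2.065 -3.204 3.447
vertex -0.572 -3.683 3.593
endloop
endfacet
facet normal 0.635 0.437 0.637
outer loop
vertex 0.565 -2.901 4.734
vertex 2.065 -3.204 3.447
vertex 0.251 -1.394 4.014
endloop
endfacet
facet normal -0.184 0.887 -0.424
outer loop
vertex 1.752 -1.697 2.727
vertex 0.615 -2.479 1.586
vertex 0.251 -1.394 4.014
endloop
endfacet
facet normal 0.635 0.436 0.638
outer loop
vertex 0.251 -1.394 4.014
vertex 2.065 -3.204 3.447
vertex 1.752 -1.697 2.727
endloop
endfacet
facet normal 0.750 -0.151 -0.644
outer loop
vertex 1.752 -1.697 2.727
vertex 0.929 -3.986 2.306
vertex 0.615 -2.479 1.586
endloop
endfacet
facet normal 0.750 -0.151 -0.643
outer loop
vertex 2.065 -3.204 3.447
vertex 0.929 -3.986 2.306
vertex 1.752 -1.697 2.727
endloop
endfacet
facet normal 0.281 0.828 0.486
outer loop
vertex 3.889 -2.442 -0.496
vertex 3.497 -2.781 0.308
vertex 4.412 -2.972 0.104
endloop
endfacet
facet normal 0.735 0.677 -0.042
outer loop
vertex 3.889 -2.442 -0.496
vertex 4.412 -2.972 0.104
vertex 4.483 -3.108 -0.841
endloop
endfacet
facet normal 0.365 0.664 -0.653
outer loop
vertex 3.889 -2.442 -0.496
vertex 4.483 -3.108 -0.841
vertex 3.611 -3.002 -1.22
endloop
endfacet
facet normal -0.317 0.805 -0.501
outer loop
vertex 3.889 -2.442 -0.496
vertex 3.611 -3.002 -1.22
vertex 3.002 -2.8 -0.511
endloop
endfacet
facet normal -0.369 0.907 0.202
outer loop
vertex 3.889 -2.442 -0.496
vertex 3.002 -2.8 -0.511
vertex 3.497 -2.781 0.308
endloop
endfacet
facet normal 0.997 0.023 0.072
outer loop
vertex 4.483 -3.108 -0.841
vertex 4.412 -2.972 0.104
vertex 4.458 -3.86 -0.249
endloop
endfacet
facet normal 0.262 0.266 0.928
outer loop
vertex 4.412 -2.972 0.104
vertex 3.497 -2.781 0.308
vertex 3.849 -3.658 0.46
endloop
endfacet
facet normal -0.790 0.395 0.468
outer loop
vertex 3.497 -2.781 0.308
vertex 3.002 -2.8 -0.511
vertex 2.977 -3.552 0.081
endloop
endfacet
facet normal -0.705 0.230 -0.671
outer loop
vertex 3.002 -2.8 -0.511
vertex 3.611 -3.002 -1.22
vertex 3.048 -3.688 -0.864
endloop
endfacet
facet normal 0.399 0.001 -0.917
outer loop
vertex 3.611 -3.002 -1.22
vertex 4.483 -3.108 -0.841
vertex 3.963 -3.879 -1.068
endloop
endfacet
facet normal 0.317 -0.805 0.501
outer loop
vertex 3.571 -4.218 -0.264
vertex 4.458 -3.86 -0.249
vertex 3.849 -3.658 0.46
endloop
endfacet
facet normal -0.365 -0.664 0.653
outer loop
vertex 3.571 -4.218 -0.264
vertex 3.849 -3.658 0.46
vertex 2.977 -3.552 0.081
endloop
endfacet
facet normal -0.735 -0.677 0.042
outer loop
vertex 3.571 -4.218 -0.264
vertex 2.977 -3.552 0.081
vertex 3.048 -3.688 -0.864
endloop
endfacet
facet normal -0.281 -0.828 -0.486
outer loop
vertex 3.571 -4.218 -0.264
vertex 3.048 -3.688 -0.864
vertex 3.963 -3.879 -1.068
endloop
endfacet
facet normal 0.369 -0.907 -0.202
outer loop
vertex 3.571 -4.218 -0.264
vertex 3.963 -3.879 -1.068
vertex 4.458 -3.86 -0.249
endloop
endfacet
facet normal 0.705 -0.230 0.671
outer loop
vertex 3.849 -3.658 0.46
vertex 4.458 -3.86 -0.249
vertex 4.412 -2.972 0.104
endloop
endfacet
facet normal -0.399 -0.001 0.917
outer loop
vertex 2.977 -3.552 0.081
vertex 3.849 -3.658 0.46
vertex 3.497 -2.781 0.308
endloop
endfacet
facet normal -0.997 -0.023 -0.072
outer loop
vertex 3.048 -3.688 -0.864
vertex 2.977 -3.552 0.081
vertex 3.002 -2.8 -0.511
endloop
endfacet
facet normal -0.262 -0.266 -0.928
outer loop
vertex 3.963 -3.879 -1.068
vertex 3.048 -3.688 -0.864
vertex 3.611 -3.002 -1.22
endloop
endfacet
facet normal 0.790 -0.395 -0.468
outer loop
vertex 4.458 -3.86 -0.249
vertex 3.963 -3.879 -1.068
vertex 4.483 -3.108 -0.841
endloop
endfacet

endsolid


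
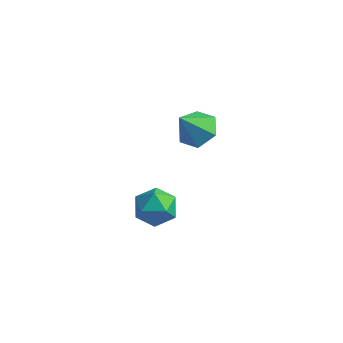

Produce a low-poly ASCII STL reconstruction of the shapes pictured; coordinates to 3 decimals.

solid 
facet normal 0.257 0.504 -0.825
outer loop
vertex -2.249 2.981 3.609
vertex -2.731 2.348 3.072
vertex -3.176 3.129 3.41
endloop
endfacet
facet normal -0.097 0.526 0.845
outer loop
vertex -2.249 2.981 3.609
vertex -3.176 3.129 3.41
vertex -3.149 1.532 4.408
endloop
endfacet
facet normal 0.257 0.504 -0.825
outer loop
vertex -3.176 3.129 3.41
vertex -2.731 2.348 3.072
vertex -3.659 2.496 2.873
endloop
endfacet
facet normal -0.852 0.267 0.451
outer loop
vertex -3.176 3.129 3.41
vertex -3.659 2.496 2.873
vertex -3.149 1.532 4.408
endloop
endfacet
facet normal 0.257 0.504 -0.825
outer loop
vertex -3.659 2.496 2.873
vertex -2.731 2.348 3.072
vertex -3.214 1.716 2.535
endloop
endfacet
facet normal -0.872 -0.490 -0.018
outer loop
vertex -3.659 2.496 2.873
vertex -3.214 1.716 2.535
vertex -3.149 1.532 4.408
endloop
endfacet
facet normal 0.258 0.504 -0.825
outer loop
vertex -3.214 1.716 2.535
vertex -2.731 2.348 3.072
vertex -2.287 1.567 2.734
endloop
endfacet
facet normal -0.139 -0.986 -0.092
outer loop
vertex -3.214 1.716 2.535
vertex -2.287 1.567 2.734
vertex -3.149 1.532 4.408
endloop
endfacet
facet normal 0.257 0.503 -0.825
outer loop
vertex -2.287 1.567 2.734
vertex -2.731 2.348 3.072
vertex -1.804 2.2 3.271
endloop
endfacet
facet normal 0.617 -0.727 0.302
outer loop
vertex -2.287 1.567 2.734
vertex -1.804 2.2 3.271
vertex -3.149 1.532 4.408
endloop
endfacet
facet normal 0.257 0.504 -0.825
outer loop
vertex -1.804 2.2 3.271
vertex -2.731 2.348 3.072
vertex -2.249 2.981 3.609
endloop
endfacet
facet normal 0.637 0.029 0.771
outer loop
vertex -1.804 2.2 3.271
vertex -2.249 2.981 3.609
vertex -3.149 1.532 4.408
endloop
endfacet
facet normal 0.161 0.970 0.183
outer loop
vertex -3.677 1.645 -2.016
vertex -4.273 1.583 -1.164
vertex -3.25 1.401 -1.098
endloop
endfacet
facet normal 0.719 0.678 -0.154
outer loop
vertex -3.677 1.645 -2.016
vertex -3.25 1.401 -1.098
vertex -2.957 0.895 -1.96
endloop
endfacet
facet normal 0.485 0.408 -0.773
outer loop
vertex -3.677 1.645 -2.016
vertex -2.957 0.895 -1.96
vertex -3.799 0.764 -2.558
endloop
endfacet
facet normal -0.216 0.533 -0.818
outer loop
vertex -3.677 1.645 -2.016
vertex -3.799 0.764 -2.558
vertex -4.612 1.19 -2.066
endloop
endfacet
facet normal -0.416 0.880 -0.227
outer loop
vertex -3.677 1.645 -2.016
vertex -4.612 1.19 -2.066
vertex -4.273 1.583 -1.164
endloop
endfacet
facet normal 0.960 0.138 0.245
outer loop
vertex -2.957 0.895 -1.96
vertex -3.25 1.401 -1.098
vertex -3.108 0.37 -1.074
endloop
endfacet
facet normal 0.058 0.610 0.790
outer loop
vertex -3.25 1.401 -1.098
vertex -4.273 1.583 -1.164
vertex -3.921 0.796 -0.582
endloop
endfacet
facet normal -0.876 0.465 0.126
outer loop
vertex -4.273 1.583 -1.164
vertex -4.612 1.19 -2.066
vertex -4.763 0.665 -1.18
endloop
endfacet
facet normal -0.551 -0.095 -0.829
outer loop
vertex -4.612 1.19 -2.066
vertex -3.799 0.764 -2.558
vertex -4.47 0.159 -2.042
endloop
endfacet
facet normal 0.583 -0.298 -0.756
outer loop
vertex -3.799 0.764 -2.558
vertex -2.957 0.895 -1.96
vertex -3.447 -0.023 -1.976
endloop
endfacet
facet normal 0.216 -0.533 0.818
outer loop
vertex -4.043 -0.085 -1.124
vertex -3.108 0.37 -1.074
vertex -3.921 0.796 -0.582
endloop
endfacet
facet normal -0.485 -0.408 0.773
outer loop
vertex -4.043 -0.085 -1.124
vertex -3.921 0.796 -0.582
vertex -4.763 0.665 -1.18
endloop
endfacet
facet normal -0.719 -0.678 0.154
outer loop
vertex -4.043 -0.085 -1.124
vertex -4.763 0.665 -1.18
vertex -4.47 0.159 -2.042
endloop
endfacet
facet normal -0.161 -0.970 -0.183
outer loop
vertex -4.043 -0.085 -1.124
vertex -4.47 0.159 -2.042
vertex -3.447 -0.023 -1.976
endloop
endfacet
facet normal 0.416 -0.880 0.227
outer loop
vertex -4.043 -0.085 -1.124
vertex -3.447 -0.023 -1.976
vertex -3.108 0.37 -1.074
endloop
endfacet
facet normal 0.551 0.095 0.829
outer loop
vertex -3.921 0.796 -0.582
vertex -3.108 0.37 -1.074
vertex -3.25 1.401 -1.098
endloop
endfacet
facet normal -0.583 0.298 0.756
outer loop
vertex -4.763 0.665 -1.18
vertex -3.921 0.796 -0.582
vertex -4.273 1.583 -1.164
endloop
endfacet
facet normal -0.960 -0.138 -0.245
outer loop
vertex -4.47 0.159 -2.042
vertex -4.763 0.665 -1.18
vertex -4.612 1.19 -2.066
endloop
endfacet
facet normal -0.058 -0.610 -0.790
outer loop
vertex -3.447 -0.023 -1.976
vertex -4.47 0.159 -2.042
vertex -3.799 0.764 -2.558
endloop
endfacet
facet normal 0.876 -0.465 -0.126
outer loop
vertex -3.108 0.37 -1.074
vertex -3.447 -0.023 -1.976
vertex -2.957 0.895 -1.96
endloop
endfacet

endsolid


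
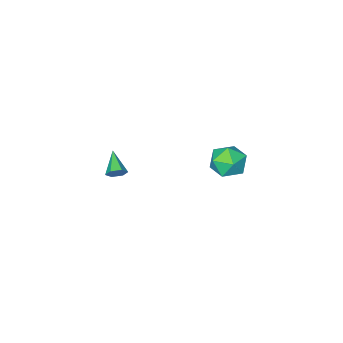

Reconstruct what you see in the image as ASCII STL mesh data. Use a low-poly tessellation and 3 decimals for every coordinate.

solid 
facet normal 0.373 0.798 -0.474
outer loop
vertex 4.073 -2.196 -0.24
vertex 3.667 -2.25 -0.651
vertex 3.564 -1.924 -0.183
endloop
endfacet
facet normal 0.165 0.103 0.981
outer loop
vertex 4.073 -2.196 -0.24
vertex 3.564 -1.924 -0.183
vertex 3.113 -3.43 0.051
endloop
endfacet
facet normal 0.375 0.797 -0.473
outer loop
vertex 3.564 -1.924 -0.183
vertex 3.667 -2.25 -0.651
vertex 3.158 -1.977 -0.594
endloop
endfacet
facet normal -0.696 0.309 0.648
outer loop
vertex 3.564 -1.924 -0.183
vertex 3.158 -1.977 -0.594
vertex 3.113 -3.43 0.051
endloop
endfacet
facet normal 0.374 0.797 -0.474
outer loop
vertex 3.158 -1.977 -0.594
vertex 3.667 -2.25 -0.651
vertex 3.261 -2.304 -1.062
endloop
endfacet
facet normal -0.982 -0.050 -0.181
outer loop
vertex 3.158 -1.977 -0.594
vertex 3.261 -2.304 -1.062
vertex 3.113 -3.43 0.051
endloop
endfacet
facet normal 0.374 0.797 -0.474
outer loop
vertex 3.261 -2.304 -1.062
vertex 3.667 -2.25 -0.651
vertex 3.77 -2.577 -1.119
endloop
endfacet
facet normal -0.406 -0.615 -0.676
outer loop
vertex 3.261 -2.304 -1.062
vertex 3.77 -2.577 -1.119
vertex 3.113 -3.43 0.051
endloop
endfacet
facet normal 0.374 0.797 -0.474
outer loop
vertex 3.77 -2.577 -1.119
vertex 3.667 -2.25 -0.651
vertex 4.176 -2.523 -0.708
endloop
endfacet
facet normal 0.456 -0.821 -0.343
outer loop
vertex 3.77 -2.577 -1.119
vertex 4.176 -2.523 -0.708
vertex 3.113 -3.43 0.051
endloop
endfacet
facet normal 0.374 0.797 -0.474
outer loop
vertex 4.176 -2.523 -0.708
vertex 3.667 -2.25 -0.651
vertex 4.073 -2.196 -0.24
endloop
endfacet
facet normal 0.742 -0.462 0.486
outer loop
vertex 4.176 -2.523 -0.708
vertex 4.073 -2.196 -0.24
vertex 3.113 -3.43 0.051
endloop
endfacet
facet normal -0.984 0.019 0.176
outer loop
vertex -4.537 -2.474 -4.083
vertex -4.379 -3.11 -3.13
vertex -4.345 -1.955 -3.067
endloop
endfacet
facet normal -0.775 0.610 -0.165
outer loop
vertex -4.537 -2.474 -4.083
vertex -4.345 -1.955 -3.067
vertex -3.83 -1.56 -4.024
endloop
endfacet
facet normal -0.470 0.414 -0.780
outer loop
vertex -4.537 -2.474 -4.083
vertex -3.83 -1.56 -4.024
vertex -3.545 -2.47 -4.678
endloop
endfacet
facet normal -0.490 -0.298 -0.819
outer loop
vertex -4.537 -2.474 -4.083
vertex -3.545 -2.47 -4.678
vertex -3.885 -3.428 -4.126
endloop
endfacet
facet normal -0.809 -0.542 -0.228
outer loop
vertex -4.537 -2.474 -4.083
vertex -3.885 -3.428 -4.126
vertex -4.379 -3.11 -3.13
endloop
endfacet
facet normal -0.278 0.931 0.235
outer loop
vertex -3.83 -1.56 -4.024
vertex -4.345 -1.955 -3.067
vertex -3.235 -1.632 -3.034
endloop
endfacet
facet normal -0.618 -0.025 0.786
outer loop
vertex -4.345 -1.955 -3.067
vertex -4.379 -3.11 -3.13
vertex -3.575 -2.59 -2.482
endloop
endfacet
facet normal -0.334 -0.933 0.133
outer loop
vertex -4.379 -3.11 -3.13
vertex -3.885 -3.428 -4.126
vertex -3.29 -3.5 -3.136
endloop
endfacet
facet normal 0.181 -0.538 -0.823
outer loop
vertex -3.885 -3.428 -4.126
vertex -3.545 -2.47 -4.678
vertex -2.775 -3.105 -4.093
endloop
endfacet
facet normal 0.216 0.613 -0.760
outer loop
vertex -3.545 -2.47 -4.678
vertex -3.83 -1.56 -4.024
vertex -2.741 -1.95 -4.03
endloop
endfacet
facet normal 0.490 0.298 0.819
outer loop
vertex -2.583 -2.586 -3.077
vertex -3.235 -1.632 -3.034
vertex -3.575 -2.59 -2.482
endloop
endfacet
facet normal 0.470 -0.414 0.780
outer loop
vertex -2.583 -2.586 -3.077
vertex -3.575 -2.59 -2.482
vertex -3.29 -3.5 -3.136
endloop
endfacet
facet normal 0.775 -0.610 0.165
outer loop
vertex -2.583 -2.586 -3.077
vertex -3.29 -3.5 -3.136
vertex -2.775 -3.105 -4.093
endloop
endfacet
facet normal 0.984 -0.019 -0.176
outer loop
vertex -2.583 -2.586 -3.077
vertex -2.775 -3.105 -4.093
vertex -2.741 -1.95 -4.03
endloop
endfacet
facet normal 0.809 0.542 0.228
outer loop
vertex -2.583 -2.586 -3.077
vertex -2.741 -1.95 -4.03
vertex -3.235 -1.632 -3.034
endloop
endfacet
facet normal -0.181 0.538 0.823
outer loop
vertex -3.575 -2.59 -2.482
vertex -3.235 -1.632 -3.034
vertex -4.345 -1.955 -3.067
endloop
endfacet
facet normal -0.216 -0.613 0.760
outer loop
vertex -3.29 -3.5 -3.136
vertex -3.575 -2.59 -2.482
vertex -4.379 -3.11 -3.13
endloop
endfacet
facet normal 0.278 -0.931 -0.235
outer loop
vertex -2.775 -3.105 -4.093
vertex -3.29 -3.5 -3.136
vertex -3.885 -3.428 -4.126
endloop
endfacet
facet normal 0.618 0.025 -0.786
outer loop
vertex -2.741 -1.95 -4.03
vertex -2.775 -3.105 -4.093
vertex -3.545 -2.47 -4.678
endloop
endfacet
facet normal 0.334 0.933 -0.133
outer loop
vertex -3.235 -1.632 -3.034
vertex -2.741 -1.95 -4.03
vertex -3.83 -1.56 -4.024
endloop
endfacet

endsolid


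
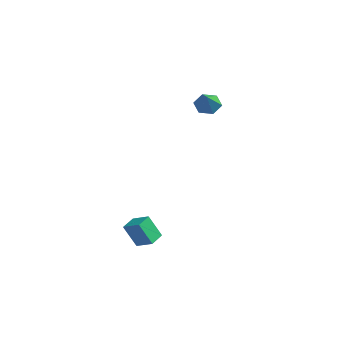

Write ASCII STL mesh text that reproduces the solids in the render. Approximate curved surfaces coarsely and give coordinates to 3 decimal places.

solid 
facet normal -0.574 0.582 -0.576
outer loop
vertex -1.193 3.928 2.639
vertex -1.71 3.476 2.698
vertex -1.647 3.99 3.154
endloop
endfacet
facet normal 0.670 0.521 0.528
outer loop
vertex -1.193 3.928 2.639
vertex -1.647 3.99 3.154
vertex -0.89 2.644 3.522
endloop
endfacet
facet normal -0.573 0.582 -0.577
outer loop
vertex -1.647 3.99 3.154
vertex -1.71 3.476 2.698
vertex -2.165 3.538 3.213
endloop
endfacet
facet normal -0.081 0.220 0.972
outer loop
vertex -1.647 3.99 3.154
vertex -2.165 3.538 3.213
vertex -0.89 2.644 3.522
endloop
endfacet
facet normal -0.573 0.582 -0.577
outer loop
vertex -2.165 3.538 3.213
vertex -1.71 3.476 2.698
vertex -2.228 3.024 2.757
endloop
endfacet
facet normal -0.530 -0.526 0.666
outer loop
vertex -2.165 3.538 3.213
vertex -2.228 3.024 2.757
vertex -0.89 2.644 3.522
endloop
endfacet
facet normal -0.573 0.582 -0.577
outer loop
vertex -2.228 3.024 2.757
vertex -1.71 3.476 2.698
vertex -1.773 2.962 2.242
endloop
endfacet
facet normal -0.227 -0.970 -0.084
outer loop
vertex -2.228 3.024 2.757
vertex -1.773 2.962 2.242
vertex -0.89 2.644 3.522
endloop
endfacet
facet normal -0.574 0.582 -0.576
outer loop
vertex -1.773 2.962 2.242
vertex -1.71 3.476 2.698
vertex -1.256 3.414 2.183
endloop
endfacet
facet normal 0.524 -0.668 -0.528
outer loop
vertex -1.773 2.962 2.242
vertex -1.256 3.414 2.183
vertex -0.89 2.644 3.522
endloop
endfacet
facet normal -0.574 0.582 -0.576
outer loop
vertex -1.256 3.414 2.183
vertex -1.71 3.476 2.698
vertex -1.193 3.928 2.639
endloop
endfacet
facet normal 0.972 0.077 -0.221
outer loop
vertex -1.256 3.414 2.183
vertex -1.193 3.928 2.639
vertex -0.89 2.644 3.522
endloop
endfacet
facet normal -0.906 -0.211 -0.366
outer loop
vertex 0.688 -3.718 -2.775
vertex 0.412 -2.925 -2.549
vertex 1.056 -3.254 -3.955
endloop
endfacet
facet normal 0.318 -0.912 -0.259
outer loop
vertex 1.908 -3.055 -3.611
vertex 0.688 -3.718 -2.775
vertex 1.056 -3.254 -3.955
endloop
endfacet
facet normal -0.906 -0.211 -0.366
outer loop
vertex 1.056 -3.254 -3.955
vertex 0.412 -2.925 -2.549
vertex 0.78 -2.461 -3.729
endloop
endfacet
facet normal 0.279 0.352 -0.894
outer loop
vertex 0.78 -2.461 -3.729
vertex 1.908 -3.055 -3.611
vertex 1.056 -3.254 -3.955
endloop
endfacet
facet normal -0.279 -0.352 0.894
outer loop
vertex 0.688 -3.718 -2.775
vertex 1.264 -2.726 -2.205
vertex 0.412 -2.925 -2.549
endloop
endfacet
facet normal 0.318 -0.912 -0.259
outer loop
vertex 1.54 -3.519 -2.431
vertex 0.688 -3.718 -2.775
vertex 1.908 -3.055 -3.611
endloop
endfacet
facet normal -0.279 -0.352 0.894
outer loop
vertex 1.54 -3.519 -2.431
vertex 1.264 -2.726 -2.205
vertex 0.688 -3.718 -2.775
endloop
endfacet
facet normal -0.318 0.912 0.259
outer loop
vertex 0.412 -2.925 -2.549
vertex 1.264 -2.726 -2.205
vertex 0.78 -2.461 -3.729
endloop
endfacet
facet normal 0.279 0.352 -0.894
outer loop
vertex 1.632 -2.262 -3.385
vertex 1.908 -3.055 -3.611
vertex 0.78 -2.461 -3.729
endloop
endfacet
facet normal -0.318 0.912 0.259
outer loop
vertex 0.78 -2.461 -3.729
vertex 1.264 -2.726 -2.205
vertex 1.632 -2.262 -3.385
endloop
endfacet
facet normal 0.906 0.211 0.366
outer loop
vertex 1.632 -2.262 -3.385
vertex 1.54 -3.519 -2.431
vertex 1.908 -3.055 -3.611
endloop
endfacet
facet normal 0.906 0.211 0.366
outer loop
vertex 1.264 -2.726 -2.205
vertex 1.54 -3.519 -2.431
vertex 1.632 -2.262 -3.385
endloop
endfacet

endsolid


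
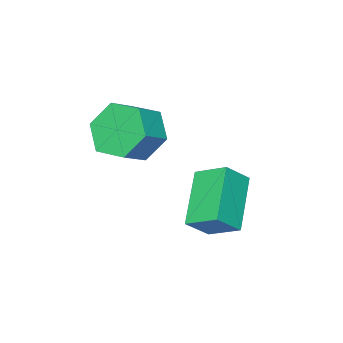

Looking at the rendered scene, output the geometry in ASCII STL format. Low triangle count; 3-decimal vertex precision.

solid 
facet normal -0.655 -0.469 0.592
outer loop
vertex -2.682 2.901 0.243
vertex -3.467 3.093 -0.474
vertex -2.429 1.837 -0.32
endloop
endfacet
facet normal 0.727 -0.178 0.663
outer loop
vertex -1.073 2.807 -1.546
vertex -2.682 2.901 0.243
vertex -2.429 1.837 -0.32
endloop
endfacet
facet normal -0.655 -0.469 0.593
outer loop
vertex -2.429 1.837 -0.32
vertex -3.467 3.093 -0.474
vertex -3.214 2.029 -1.036
endloop
endfacet
facet normal 0.205 -0.865 -0.457
outer loop
vertex -3.214 2.029 -1.036
vertex -1.073 2.807 -1.546
vertex -2.429 1.837 -0.32
endloop
endfacet
facet normal -0.206 0.865 0.457
outer loop
vertex -2.682 2.901 0.243
vertex -2.111 4.063 -1.7
vertex -3.467 3.093 -0.474
endloop
endfacet
facet normal 0.727 -0.177 0.663
outer loop
vertex -1.326 3.871 -0.984
vertex -2.682 2.901 0.243
vertex -1.073 2.807 -1.546
endloop
endfacet
facet normal -0.205 0.865 0.457
outer loop
vertex -1.326 3.871 -0.984
vertex -2.111 4.063 -1.7
vertex -2.682 2.901 0.243
endloop
endfacet
facet normal -0.727 0.178 -0.663
outer loop
vertex -3.467 3.093 -0.474
vertex -2.111 4.063 -1.7
vertex -3.214 2.029 -1.036
endloop
endfacet
facet normal 0.206 -0.865 -0.457
outer loop
vertex -1.858 2.999 -2.263
vertex -1.073 2.807 -1.546
vertex -3.214 2.029 -1.036
endloop
endfacet
facet normal -0.727 0.178 -0.663
outer loop
vertex -3.214 2.029 -1.036
vertex -2.111 4.063 -1.7
vertex -1.858 2.999 -2.263
endloop
endfacet
facet normal 0.656 0.469 -0.592
outer loop
vertex -1.858 2.999 -2.263
vertex -1.326 3.871 -0.984
vertex -1.073 2.807 -1.546
endloop
endfacet
facet normal 0.655 0.469 -0.592
outer loop
vertex -2.111 4.063 -1.7
vertex -1.326 3.871 -0.984
vertex -1.858 2.999 -2.263
endloop
endfacet
facet normal -0.867 -0.071 -0.494
outer loop
vertex -0.8 0.237 0.448
vertex -1.314 0.611 1.296
vertex -0.949 1.28 0.559
endloop
endfacet
facet normal 0.478 0.160 -0.864
outer loop
vertex -0.8 0.237 0.448
vertex -0.949 1.28 0.559
vertex 0.128 0.314 0.976
endloop
endfacet
facet normal 0.478 0.161 -0.863
outer loop
vertex 0.128 0.314 0.976
vertex -0.949 1.28 0.559
vertex -0.022 1.357 1.087
endloop
endfacet
facet normal 0.867 0.072 0.493
outer loop
vertex 0.128 0.314 0.976
vertex -0.022 1.357 1.087
vertex -0.386 0.689 1.824
endloop
endfacet
facet normal -0.866 -0.072 -0.494
outer loop
vertex -0.949 1.28 0.559
vertex -1.314 0.611 1.296
vertex -1.463 1.655 1.406
endloop
endfacet
facet normal 0.117 0.932 -0.342
outer loop
vertex -0.949 1.28 0.559
vertex -1.463 1.655 1.406
vertex -0.022 1.357 1.087
endloop
endfacet
facet normal 0.117 0.933 -0.341
outer loop
vertex -0.022 1.357 1.087
vertex -1.463 1.655 1.406
vertex -0.536 1.732 1.935
endloop
endfacet
facet normal 0.867 0.072 0.493
outer loop
vertex -0.022 1.357 1.087
vertex -0.536 1.732 1.935
vertex -0.386 0.689 1.824
endloop
endfacet
facet normal -0.867 -0.072 -0.494
outer loop
vertex -1.463 1.655 1.406
vertex -1.314 0.611 1.296
vertex -1.828 0.986 2.144
endloop
endfacet
facet normal -0.362 0.773 0.522
outer loop
vertex -1.463 1.655 1.406
vertex -1.828 0.986 2.144
vertex -0.536 1.732 1.935
endloop
endfacet
facet normal -0.361 0.772 0.523
outer loop
vertex -0.536 1.732 1.935
vertex -1.828 0.986 2.144
vertex -0.9 1.063 2.672
endloop
endfacet
facet normal 0.867 0.072 0.494
outer loop
vertex -0.536 1.732 1.935
vertex -0.9 1.063 2.672
vertex -0.386 0.689 1.824
endloop
endfacet
facet normal -0.867 -0.072 -0.493
outer loop
vertex -1.828 0.986 2.144
vertex -1.314 0.611 1.296
vertex -1.678 -0.057 2.033
endloop
endfacet
facet normal -0.478 -0.161 0.864
outer loop
vertex -1.828 0.986 2.144
vertex -1.678 -0.057 2.033
vertex -0.9 1.063 2.672
endloop
endfacet
facet normal -0.478 -0.160 0.863
outer loop
vertex -0.9 1.063 2.672
vertex -1.678 -0.057 2.033
vertex -0.751 0.02 2.561
endloop
endfacet
facet normal 0.867 0.071 0.494
outer loop
vertex -0.9 1.063 2.672
vertex -0.751 0.02 2.561
vertex -0.386 0.689 1.824
endloop
endfacet
facet normal -0.867 -0.072 -0.493
outer loop
vertex -1.678 -0.057 2.033
vertex -1.314 0.611 1.296
vertex -1.164 -0.432 1.185
endloop
endfacet
facet normal -0.117 -0.933 0.341
outer loop
vertex -1.678 -0.057 2.033
vertex -1.164 -0.432 1.185
vertex -0.751 0.02 2.561
endloop
endfacet
facet normal -0.117 -0.932 0.342
outer loop
vertex -0.751 0.02 2.561
vertex -1.164 -0.432 1.185
vertex -0.237 -0.355 1.714
endloop
endfacet
facet normal 0.866 0.072 0.494
outer loop
vertex -0.751 0.02 2.561
vertex -0.237 -0.355 1.714
vertex -0.386 0.689 1.824
endloop
endfacet
facet normal -0.867 -0.072 -0.494
outer loop
vertex -1.164 -0.432 1.185
vertex -1.314 0.611 1.296
vertex -0.8 0.237 0.448
endloop
endfacet
facet normal 0.362 -0.772 -0.522
outer loop
vertex -1.164 -0.432 1.185
vertex -0.8 0.237 0.448
vertex -0.237 -0.355 1.714
endloop
endfacet
facet normal 0.361 -0.773 -0.522
outer loop
vertex -0.237 -0.355 1.714
vertex -0.8 0.237 0.448
vertex 0.128 0.314 0.976
endloop
endfacet
facet normal 0.867 0.072 0.494
outer loop
vertex -0.237 -0.355 1.714
vertex 0.128 0.314 0.976
vertex -0.386 0.689 1.824
endloop
endfacet

endsolid


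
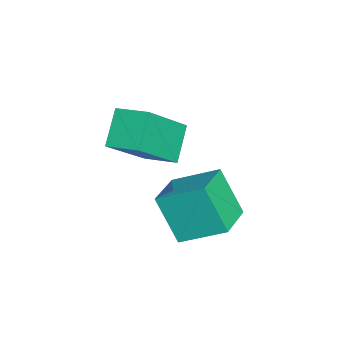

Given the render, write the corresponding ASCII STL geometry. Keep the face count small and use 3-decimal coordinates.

solid 
facet normal -0.321 -0.416 0.851
outer loop
vertex -0.038 3.85 1.74
vertex -1.361 4.222 1.423
vertex -0.241 2.501 1.004
endloop
endfacet
facet normal 0.938 -0.264 0.224
outer loop
vertex 0.281 3.178 -0.383
vertex -0.038 3.85 1.74
vertex -0.241 2.501 1.004
endloop
endfacet
facet normal -0.321 -0.416 0.851
outer loop
vertex -0.241 2.501 1.004
vertex -1.361 4.222 1.423
vertex -1.564 2.872 0.687
endloop
endfacet
facet normal -0.131 -0.871 -0.474
outer loop
vertex -1.564 2.872 0.687
vertex 0.281 3.178 -0.383
vertex -0.241 2.501 1.004
endloop
endfacet
facet normal 0.131 0.871 0.474
outer loop
vertex -0.038 3.85 1.74
vertex -0.839 4.899 0.036
vertex -1.361 4.222 1.423
endloop
endfacet
facet normal 0.938 -0.263 0.224
outer loop
vertex 0.484 4.528 0.353
vertex -0.038 3.85 1.74
vertex 0.281 3.178 -0.383
endloop
endfacet
facet normal 0.130 0.870 0.475
outer loop
vertex 0.484 4.528 0.353
vertex -0.839 4.899 0.036
vertex -0.038 3.85 1.74
endloop
endfacet
facet normal -0.938 0.263 -0.224
outer loop
vertex -1.361 4.222 1.423
vertex -0.839 4.899 0.036
vertex -1.564 2.872 0.687
endloop
endfacet
facet normal -0.131 -0.870 -0.475
outer loop
vertex -1.042 3.55 -0.7
vertex 0.281 3.178 -0.383
vertex -1.564 2.872 0.687
endloop
endfacet
facet normal -0.938 0.264 -0.224
outer loop
vertex -1.564 2.872 0.687
vertex -0.839 4.899 0.036
vertex -1.042 3.55 -0.7
endloop
endfacet
facet normal 0.321 0.416 -0.851
outer loop
vertex -1.042 3.55 -0.7
vertex 0.484 4.528 0.353
vertex 0.281 3.178 -0.383
endloop
endfacet
facet normal 0.321 0.416 -0.851
outer loop
vertex -0.839 4.899 0.036
vertex 0.484 4.528 0.353
vertex -1.042 3.55 -0.7
endloop
endfacet
facet normal -0.567 0.434 -0.700
outer loop
vertex -2.854 2.279 2.143
vertex -2.422 3.228 2.381
vertex -1.936 2.078 1.274
endloop
endfacet
facet normal -0.404 -0.887 -0.222
outer loop
vertex -0.698 1.132 2.799
vertex -2.854 2.279 2.143
vertex -1.936 2.078 1.274
endloop
endfacet
facet normal -0.567 0.434 -0.700
outer loop
vertex -1.936 2.078 1.274
vertex -2.422 3.228 2.381
vertex -1.503 3.028 1.512
endloop
endfacet
facet normal 0.717 -0.157 -0.679
outer loop
vertex -1.503 3.028 1.512
vertex -0.698 1.132 2.799
vertex -1.936 2.078 1.274
endloop
endfacet
facet normal -0.717 0.156 0.679
outer loop
vertex -2.854 2.279 2.143
vertex -1.184 2.282 3.906
vertex -2.422 3.228 2.381
endloop
endfacet
facet normal -0.404 -0.887 -0.223
outer loop
vertex -1.617 1.332 3.668
vertex -2.854 2.279 2.143
vertex -0.698 1.132 2.799
endloop
endfacet
facet normal -0.717 0.157 0.679
outer loop
vertex -1.617 1.332 3.668
vertex -1.184 2.282 3.906
vertex -2.854 2.279 2.143
endloop
endfacet
facet normal 0.404 0.887 0.223
outer loop
vertex -2.422 3.228 2.381
vertex -1.184 2.282 3.906
vertex -1.503 3.028 1.512
endloop
endfacet
facet normal 0.717 -0.156 -0.679
outer loop
vertex -0.266 2.081 3.037
vertex -0.698 1.132 2.799
vertex -1.503 3.028 1.512
endloop
endfacet
facet normal 0.405 0.887 0.222
outer loop
vertex -1.503 3.028 1.512
vertex -1.184 2.282 3.906
vertex -0.266 2.081 3.037
endloop
endfacet
facet normal 0.567 -0.434 0.700
outer loop
vertex -0.266 2.081 3.037
vertex -1.617 1.332 3.668
vertex -0.698 1.132 2.799
endloop
endfacet
facet normal 0.567 -0.434 0.700
outer loop
vertex -1.184 2.282 3.906
vertex -1.617 1.332 3.668
vertex -0.266 2.081 3.037
endloop
endfacet

endsolid


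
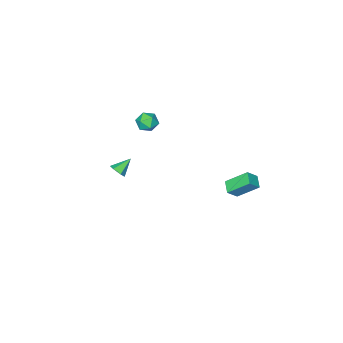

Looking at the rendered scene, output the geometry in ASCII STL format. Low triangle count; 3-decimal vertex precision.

solid 
facet normal -0.970 0.239 -0.037
outer loop
vertex -2.798 -3.425 -2.285
vertex -2.941 -4.059 -2.63
vertex -2.961 -4.027 -1.895
endloop
endfacet
facet normal -0.658 0.527 0.538
outer loop
vertex -2.798 -3.425 -2.285
vertex -2.961 -4.027 -1.895
vertex -2.42 -3.579 -1.672
endloop
endfacet
facet normal -0.124 0.942 0.313
outer loop
vertex -2.798 -3.425 -2.285
vertex -2.42 -3.579 -1.672
vertex -2.067 -3.334 -2.27
endloop
endfacet
facet normal -0.105 0.911 -0.400
outer loop
vertex -2.798 -3.425 -2.285
vertex -2.067 -3.334 -2.27
vertex -2.389 -3.631 -2.862
endloop
endfacet
facet normal -0.628 0.476 -0.615
outer loop
vertex -2.798 -3.425 -2.285
vertex -2.389 -3.631 -2.862
vertex -2.941 -4.059 -2.63
endloop
endfacet
facet normal -0.379 -0.003 0.925
outer loop
vertex -2.42 -3.579 -1.672
vertex -2.961 -4.027 -1.895
vertex -2.331 -4.309 -1.638
endloop
endfacet
facet normal -0.884 -0.468 -0.004
outer loop
vertex -2.961 -4.027 -1.895
vertex -2.941 -4.059 -2.63
vertex -2.653 -4.606 -2.23
endloop
endfacet
facet normal -0.330 -0.084 -0.940
outer loop
vertex -2.941 -4.059 -2.63
vertex -2.389 -3.631 -2.862
vertex -2.3 -4.361 -2.828
endloop
endfacet
facet normal 0.518 0.618 -0.592
outer loop
vertex -2.389 -3.631 -2.862
vertex -2.067 -3.334 -2.27
vertex -1.759 -3.913 -2.605
endloop
endfacet
facet normal 0.488 0.668 0.562
outer loop
vertex -2.067 -3.334 -2.27
vertex -2.42 -3.579 -1.672
vertex -1.779 -3.881 -1.87
endloop
endfacet
facet normal 0.105 -0.911 0.400
outer loop
vertex -1.922 -4.515 -2.215
vertex -2.331 -4.309 -1.638
vertex -2.653 -4.606 -2.23
endloop
endfacet
facet normal 0.124 -0.942 -0.313
outer loop
vertex -1.922 -4.515 -2.215
vertex -2.653 -4.606 -2.23
vertex -2.3 -4.361 -2.828
endloop
endfacet
facet normal 0.658 -0.527 -0.538
outer loop
vertex -1.922 -4.515 -2.215
vertex -2.3 -4.361 -2.828
vertex -1.759 -3.913 -2.605
endloop
endfacet
facet normal 0.970 -0.239 0.037
outer loop
vertex -1.922 -4.515 -2.215
vertex -1.759 -3.913 -2.605
vertex -1.779 -3.881 -1.87
endloop
endfacet
facet normal 0.628 -0.476 0.615
outer loop
vertex -1.922 -4.515 -2.215
vertex -1.779 -3.881 -1.87
vertex -2.331 -4.309 -1.638
endloop
endfacet
facet normal -0.518 -0.618 0.592
outer loop
vertex -2.653 -4.606 -2.23
vertex -2.331 -4.309 -1.638
vertex -2.961 -4.027 -1.895
endloop
endfacet
facet normal -0.488 -0.668 -0.562
outer loop
vertex -2.3 -4.361 -2.828
vertex -2.653 -4.606 -2.23
vertex -2.941 -4.059 -2.63
endloop
endfacet
facet normal 0.379 0.003 -0.925
outer loop
vertex -1.759 -3.913 -2.605
vertex -2.3 -4.361 -2.828
vertex -2.389 -3.631 -2.862
endloop
endfacet
facet normal 0.884 0.468 0.004
outer loop
vertex -1.779 -3.881 -1.87
vertex -1.759 -3.913 -2.605
vertex -2.067 -3.334 -2.27
endloop
endfacet
facet normal 0.330 0.084 0.940
outer loop
vertex -2.331 -4.309 -1.638
vertex -1.779 -3.881 -1.87
vertex -2.42 -3.579 -1.672
endloop
endfacet
facet normal -0.713 0.147 -0.686
outer loop
vertex -3.572 4.019 -2.512
vertex -3.153 4.671 -2.808
vertex -2.808 3.076 -3.508
endloop
endfacet
facet normal -0.504 -0.786 0.358
outer loop
vertex -2.187 2.949 -2.912
vertex -3.572 4.019 -2.512
vertex -2.808 3.076 -3.508
endloop
endfacet
facet normal -0.713 0.146 -0.685
outer loop
vertex -2.808 3.076 -3.508
vertex -3.153 4.671 -2.808
vertex -2.389 3.728 -3.805
endloop
endfacet
facet normal 0.486 -0.601 -0.634
outer loop
vertex -2.389 3.728 -3.805
vertex -2.187 2.949 -2.912
vertex -2.808 3.076 -3.508
endloop
endfacet
facet normal -0.486 0.601 0.635
outer loop
vertex -3.572 4.019 -2.512
vertex -2.532 4.544 -2.212
vertex -3.153 4.671 -2.808
endloop
endfacet
facet normal -0.504 -0.786 0.357
outer loop
vertex -2.951 3.892 -1.915
vertex -3.572 4.019 -2.512
vertex -2.187 2.949 -2.912
endloop
endfacet
facet normal -0.486 0.601 0.634
outer loop
vertex -2.951 3.892 -1.915
vertex -2.532 4.544 -2.212
vertex -3.572 4.019 -2.512
endloop
endfacet
facet normal 0.504 0.786 -0.358
outer loop
vertex -3.153 4.671 -2.808
vertex -2.532 4.544 -2.212
vertex -2.389 3.728 -3.805
endloop
endfacet
facet normal 0.487 -0.601 -0.634
outer loop
vertex -1.768 3.601 -3.208
vertex -2.187 2.949 -2.912
vertex -2.389 3.728 -3.805
endloop
endfacet
facet normal 0.504 0.786 -0.357
outer loop
vertex -2.389 3.728 -3.805
vertex -2.532 4.544 -2.212
vertex -1.768 3.601 -3.208
endloop
endfacet
facet normal 0.713 -0.147 0.685
outer loop
vertex -1.768 3.601 -3.208
vertex -2.951 3.892 -1.915
vertex -2.187 2.949 -2.912
endloop
endfacet
facet normal 0.713 -0.146 0.685
outer loop
vertex -2.532 4.544 -2.212
vertex -2.951 3.892 -1.915
vertex -1.768 3.601 -3.208
endloop
endfacet
facet normal 0.800 -0.069 -0.596
outer loop
vertex 1.286 -2.505 -3.518
vertex 0.962 -2.558 -3.947
vertex 1.122 -2.067 -3.789
endloop
endfacet
facet normal 0.172 0.564 0.808
outer loop
vertex 1.286 -2.505 -3.518
vertex 1.122 -2.067 -3.789
vertex 0.058 -2.482 -3.273
endloop
endfacet
facet normal 0.800 -0.069 -0.597
outer loop
vertex 1.122 -2.067 -3.789
vertex 0.962 -2.558 -3.947
vertex 0.798 -2.121 -4.217
endloop
endfacet
facet normal -0.311 0.943 0.117
outer loop
vertex 1.122 -2.067 -3.789
vertex 0.798 -2.121 -4.217
vertex 0.058 -2.482 -3.273
endloop
endfacet
facet normal 0.800 -0.068 -0.596
outer loop
vertex 0.798 -2.121 -4.217
vertex 0.962 -2.558 -3.947
vertex 0.638 -2.612 -4.376
endloop
endfacet
facet normal -0.788 0.407 -0.462
outer loop
vertex 0.798 -2.121 -4.217
vertex 0.638 -2.612 -4.376
vertex 0.058 -2.482 -3.273
endloop
endfacet
facet normal 0.800 -0.069 -0.596
outer loop
vertex 0.638 -2.612 -4.376
vertex 0.962 -2.558 -3.947
vertex 0.802 -3.049 -4.105
endloop
endfacet
facet normal -0.784 -0.512 -0.352
outer loop
vertex 0.638 -2.612 -4.376
vertex 0.802 -3.049 -4.105
vertex 0.058 -2.482 -3.273
endloop
endfacet
facet normal 0.800 -0.069 -0.597
outer loop
vertex 0.802 -3.049 -4.105
vertex 0.962 -2.558 -3.947
vertex 1.126 -2.996 -3.677
endloop
endfacet
facet normal -0.301 -0.892 0.338
outer loop
vertex 0.802 -3.049 -4.105
vertex 1.126 -2.996 -3.677
vertex 0.058 -2.482 -3.273
endloop
endfacet
facet normal 0.800 -0.068 -0.596
outer loop
vertex 1.126 -2.996 -3.677
vertex 0.962 -2.558 -3.947
vertex 1.286 -2.505 -3.518
endloop
endfacet
facet normal 0.177 -0.355 0.918
outer loop
vertex 1.126 -2.996 -3.677
vertex 1.286 -2.505 -3.518
vertex 0.058 -2.482 -3.273
endloop
endfacet

endsolid


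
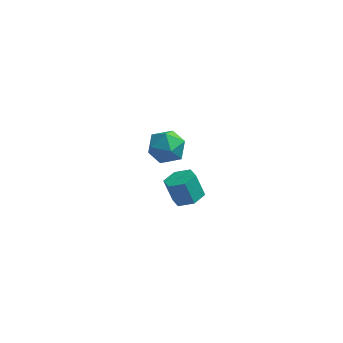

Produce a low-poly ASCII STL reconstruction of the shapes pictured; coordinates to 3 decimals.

solid 
facet normal 0.372 -0.194 -0.908
outer loop
vertex 0.056 -3.595 1.406
vertex -0.798 -3.652 1.068
vertex -0.359 -2.844 1.075
endloop
endfacet
facet normal 0.811 0.544 0.217
outer loop
vertex 0.056 -3.595 1.406
vertex -0.359 -2.844 1.075
vertex -0.489 -3.311 2.731
endloop
endfacet
facet normal 0.812 0.542 0.217
outer loop
vertex -0.489 -3.311 2.731
vertex -0.359 -2.844 1.075
vertex -0.903 -2.559 2.399
endloop
endfacet
facet normal -0.373 0.195 0.907
outer loop
vertex -0.489 -3.311 2.731
vertex -0.903 -2.559 2.399
vertex -1.342 -3.368 2.392
endloop
endfacet
facet normal 0.373 -0.195 -0.907
outer loop
vertex -0.359 -2.844 1.075
vertex -0.798 -3.652 1.068
vertex -1.212 -2.901 0.736
endloop
endfacet
facet normal 0.016 0.979 -0.204
outer loop
vertex -0.359 -2.844 1.075
vertex -1.212 -2.901 0.736
vertex -0.903 -2.559 2.399
endloop
endfacet
facet normal 0.014 0.979 -0.204
outer loop
vertex -0.903 -2.559 2.399
vertex -1.212 -2.901 0.736
vertex -1.757 -2.617 2.061
endloop
endfacet
facet normal -0.372 0.194 0.908
outer loop
vertex -0.903 -2.559 2.399
vertex -1.757 -2.617 2.061
vertex -1.342 -3.368 2.392
endloop
endfacet
facet normal 0.373 -0.195 -0.907
outer loop
vertex -1.212 -2.901 0.736
vertex -0.798 -3.652 1.068
vertex -1.651 -3.709 0.729
endloop
endfacet
facet normal -0.796 0.436 -0.421
outer loop
vertex -1.212 -2.901 0.736
vertex -1.651 -3.709 0.729
vertex -1.757 -2.617 2.061
endloop
endfacet
facet normal -0.796 0.436 -0.421
outer loop
vertex -1.757 -2.617 2.061
vertex -1.651 -3.709 0.729
vertex -2.196 -3.425 2.054
endloop
endfacet
facet normal -0.372 0.194 0.908
outer loop
vertex -1.757 -2.617 2.061
vertex -2.196 -3.425 2.054
vertex -1.342 -3.368 2.392
endloop
endfacet
facet normal 0.373 -0.195 -0.907
outer loop
vertex -1.651 -3.709 0.729
vertex -0.798 -3.652 1.068
vertex -1.237 -4.461 1.061
endloop
endfacet
facet normal -0.811 -0.543 -0.217
outer loop
vertex -1.651 -3.709 0.729
vertex -1.237 -4.461 1.061
vertex -2.196 -3.425 2.054
endloop
endfacet
facet normal -0.811 -0.544 -0.216
outer loop
vertex -2.196 -3.425 2.054
vertex -1.237 -4.461 1.061
vertex -1.781 -4.176 2.385
endloop
endfacet
facet normal -0.372 0.194 0.908
outer loop
vertex -2.196 -3.425 2.054
vertex -1.781 -4.176 2.385
vertex -1.342 -3.368 2.392
endloop
endfacet
facet normal 0.372 -0.194 -0.908
outer loop
vertex -1.237 -4.461 1.061
vertex -0.798 -3.652 1.068
vertex -0.383 -4.403 1.399
endloop
endfacet
facet normal -0.015 -0.979 0.205
outer loop
vertex -1.237 -4.461 1.061
vertex -0.383 -4.403 1.399
vertex -1.781 -4.176 2.385
endloop
endfacet
facet normal -0.015 -0.979 0.203
outer loop
vertex -1.781 -4.176 2.385
vertex -0.383 -4.403 1.399
vertex -0.928 -4.119 2.724
endloop
endfacet
facet normal -0.373 0.195 0.907
outer loop
vertex -1.781 -4.176 2.385
vertex -0.928 -4.119 2.724
vertex -1.342 -3.368 2.392
endloop
endfacet
facet normal 0.372 -0.194 -0.908
outer loop
vertex -0.383 -4.403 1.399
vertex -0.798 -3.652 1.068
vertex 0.056 -3.595 1.406
endloop
endfacet
facet normal 0.796 -0.436 0.421
outer loop
vertex -0.383 -4.403 1.399
vertex 0.056 -3.595 1.406
vertex -0.928 -4.119 2.724
endloop
endfacet
facet normal 0.796 -0.436 0.421
outer loop
vertex -0.928 -4.119 2.724
vertex 0.056 -3.595 1.406
vertex -0.489 -3.311 2.731
endloop
endfacet
facet normal -0.373 0.195 0.907
outer loop
vertex -0.928 -4.119 2.724
vertex -0.489 -3.311 2.731
vertex -1.342 -3.368 2.392
endloop
endfacet
facet normal -0.297 0.575 0.762
outer loop
vertex -4.277 4.188 -1.78
vertex -3.376 3.701 -1.062
vertex -3.147 4.724 -1.745
endloop
endfacet
facet normal -0.428 0.893 0.137
outer loop
vertex -4.277 4.188 -1.78
vertex -3.147 4.724 -1.745
vertex -3.748 4.603 -2.836
endloop
endfacet
facet normal -0.851 0.465 -0.244
outer loop
vertex -4.277 4.188 -1.78
vertex -3.748 4.603 -2.836
vertex -4.35 3.506 -2.826
endloop
endfacet
facet normal -0.982 -0.119 0.146
outer loop
vertex -4.277 4.188 -1.78
vertex -4.35 3.506 -2.826
vertex -4.119 2.948 -1.73
endloop
endfacet
facet normal -0.639 -0.050 0.768
outer loop
vertex -4.277 4.188 -1.78
vertex -4.119 2.948 -1.73
vertex -3.376 3.701 -1.062
endloop
endfacet
facet normal 0.192 0.958 -0.212
outer loop
vertex -3.748 4.603 -2.836
vertex -3.147 4.724 -1.745
vertex -2.521 4.372 -2.77
endloop
endfacet
facet normal 0.405 0.443 0.800
outer loop
vertex -3.147 4.724 -1.745
vertex -3.376 3.701 -1.062
vertex -2.29 3.814 -1.674
endloop
endfacet
facet normal -0.151 -0.569 0.809
outer loop
vertex -3.376 3.701 -1.062
vertex -4.119 2.948 -1.73
vertex -2.892 2.717 -1.664
endloop
endfacet
facet normal -0.706 -0.680 -0.198
outer loop
vertex -4.119 2.948 -1.73
vertex -4.35 3.506 -2.826
vertex -3.493 2.596 -2.755
endloop
endfacet
facet normal -0.494 0.264 -0.828
outer loop
vertex -4.35 3.506 -2.826
vertex -3.748 4.603 -2.836
vertex -3.264 3.619 -3.438
endloop
endfacet
facet normal 0.982 0.119 -0.146
outer loop
vertex -2.363 3.132 -2.72
vertex -2.521 4.372 -2.77
vertex -2.29 3.814 -1.674
endloop
endfacet
facet normal 0.851 -0.465 0.244
outer loop
vertex -2.363 3.132 -2.72
vertex -2.29 3.814 -1.674
vertex -2.892 2.717 -1.664
endloop
endfacet
facet normal 0.428 -0.893 -0.137
outer loop
vertex -2.363 3.132 -2.72
vertex -2.892 2.717 -1.664
vertex -3.493 2.596 -2.755
endloop
endfacet
facet normal 0.297 -0.575 -0.762
outer loop
vertex -2.363 3.132 -2.72
vertex -3.493 2.596 -2.755
vertex -3.264 3.619 -3.438
endloop
endfacet
facet normal 0.639 0.050 -0.768
outer loop
vertex -2.363 3.132 -2.72
vertex -3.264 3.619 -3.438
vertex -2.521 4.372 -2.77
endloop
endfacet
facet normal 0.706 0.680 0.198
outer loop
vertex -2.29 3.814 -1.674
vertex -2.521 4.372 -2.77
vertex -3.147 4.724 -1.745
endloop
endfacet
facet normal 0.494 -0.264 0.828
outer loop
vertex -2.892 2.717 -1.664
vertex -2.29 3.814 -1.674
vertex -3.376 3.701 -1.062
endloop
endfacet
facet normal -0.192 -0.958 0.212
outer loop
vertex -3.493 2.596 -2.755
vertex -2.892 2.717 -1.664
vertex -4.119 2.948 -1.73
endloop
endfacet
facet normal -0.405 -0.443 -0.800
outer loop
vertex -3.264 3.619 -3.438
vertex -3.493 2.596 -2.755
vertex -4.35 3.506 -2.826
endloop
endfacet
facet normal 0.151 0.569 -0.809
outer loop
vertex -2.521 4.372 -2.77
vertex -3.264 3.619 -3.438
vertex -3.748 4.603 -2.836
endloop
endfacet

endsolid
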